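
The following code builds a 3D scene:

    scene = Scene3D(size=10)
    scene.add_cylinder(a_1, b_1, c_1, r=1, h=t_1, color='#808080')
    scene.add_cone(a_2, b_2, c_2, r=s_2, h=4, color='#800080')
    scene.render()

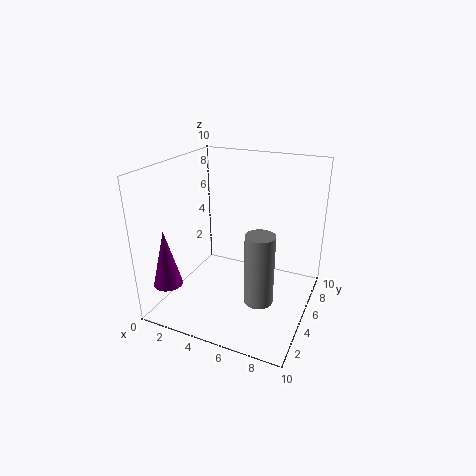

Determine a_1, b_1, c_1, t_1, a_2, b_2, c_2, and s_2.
a_1 = 7
b_1 = 4
c_1 = 1
t_1 = 5
a_2 = 1
b_2 = 2
c_2 = 2
s_2 = 1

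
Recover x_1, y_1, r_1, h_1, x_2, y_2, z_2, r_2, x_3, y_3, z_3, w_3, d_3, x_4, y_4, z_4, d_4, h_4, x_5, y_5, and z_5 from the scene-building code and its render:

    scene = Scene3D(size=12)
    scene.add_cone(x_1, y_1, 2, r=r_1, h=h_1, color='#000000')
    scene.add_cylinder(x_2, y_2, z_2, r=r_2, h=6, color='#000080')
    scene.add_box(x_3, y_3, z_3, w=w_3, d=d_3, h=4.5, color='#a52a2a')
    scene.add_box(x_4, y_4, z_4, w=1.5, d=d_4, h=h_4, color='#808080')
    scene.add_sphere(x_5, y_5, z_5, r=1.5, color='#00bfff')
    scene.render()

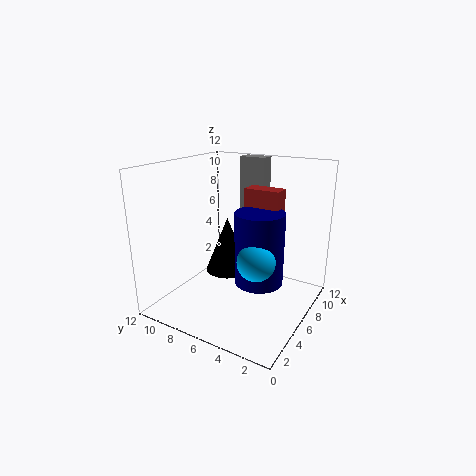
x_1 = 7.5, y_1 = 8, r_1 = 2, h_1 = 5, x_2 = 6, y_2 = 4, z_2 = 2.5, r_2 = 2, x_3 = 7, y_3 = 3, z_3 = 5.5, w_3 = 1.5, d_3 = 3, x_4 = 10.5, y_4 = 6, z_4 = 7, d_4 = 2.5, h_4 = 5, x_5 = 4.5, y_5 = 3.5, z_5 = 5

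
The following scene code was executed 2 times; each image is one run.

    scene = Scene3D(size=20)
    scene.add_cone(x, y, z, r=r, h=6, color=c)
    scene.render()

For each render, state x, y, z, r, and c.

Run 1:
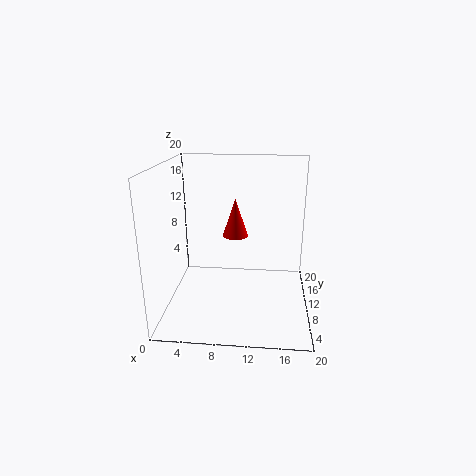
x = 9; y = 16; z = 8; r = 2; c = 'red'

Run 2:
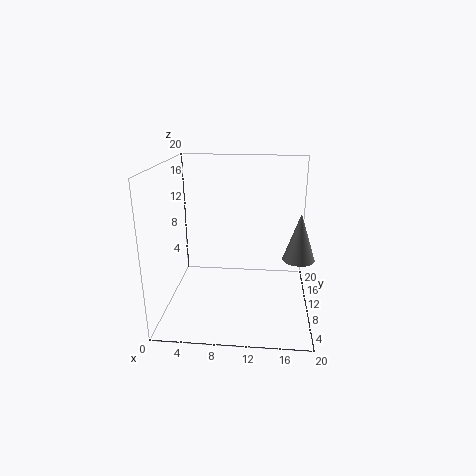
x = 18; y = 6; z = 9; r = 2; c = 'gray'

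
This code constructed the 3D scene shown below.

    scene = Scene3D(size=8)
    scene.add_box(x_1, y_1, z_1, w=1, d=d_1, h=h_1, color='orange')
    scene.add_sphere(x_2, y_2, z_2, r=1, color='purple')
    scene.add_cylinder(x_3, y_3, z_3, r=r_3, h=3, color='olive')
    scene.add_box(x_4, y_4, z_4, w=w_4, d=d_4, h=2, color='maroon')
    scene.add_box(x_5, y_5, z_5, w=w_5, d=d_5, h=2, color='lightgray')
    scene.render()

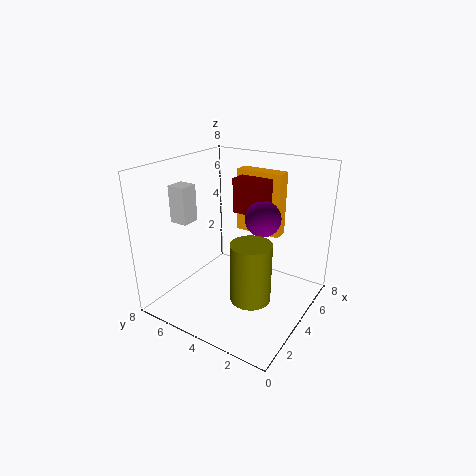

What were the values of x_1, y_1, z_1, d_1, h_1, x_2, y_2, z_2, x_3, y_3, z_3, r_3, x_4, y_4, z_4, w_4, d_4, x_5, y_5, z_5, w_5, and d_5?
x_1 = 7; y_1 = 3; z_1 = 3; d_1 = 3; h_1 = 4; x_2 = 5; y_2 = 3; z_2 = 5; x_3 = 2; y_3 = 2; z_3 = 2; r_3 = 1; x_4 = 5; y_4 = 3; z_4 = 5; w_4 = 1; d_4 = 2; x_5 = 2; y_5 = 6; z_5 = 5; w_5 = 1; d_5 = 1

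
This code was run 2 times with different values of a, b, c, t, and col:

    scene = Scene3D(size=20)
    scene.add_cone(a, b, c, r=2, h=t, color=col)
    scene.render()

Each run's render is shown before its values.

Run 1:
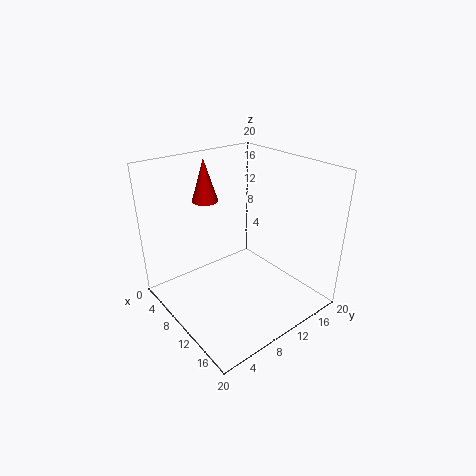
a = 2; b = 10; c = 13; t = 6.5; col = 'red'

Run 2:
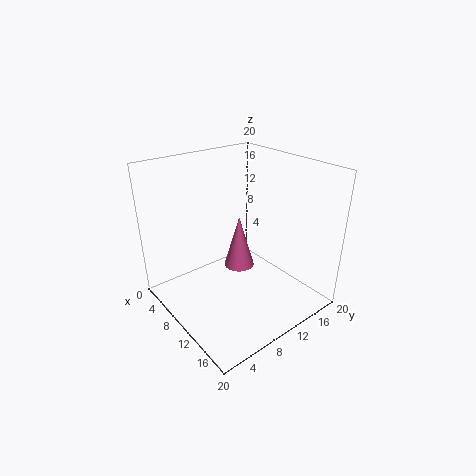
a = 11.5; b = 9; c = 7; t = 7; col = 'hotpink'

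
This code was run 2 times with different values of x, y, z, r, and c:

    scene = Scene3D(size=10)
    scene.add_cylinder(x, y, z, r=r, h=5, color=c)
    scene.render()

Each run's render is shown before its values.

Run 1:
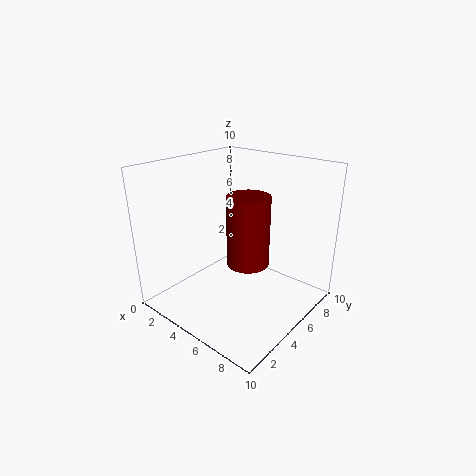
x = 5.5, y = 5.5, z = 3, r = 1.5, c = 'maroon'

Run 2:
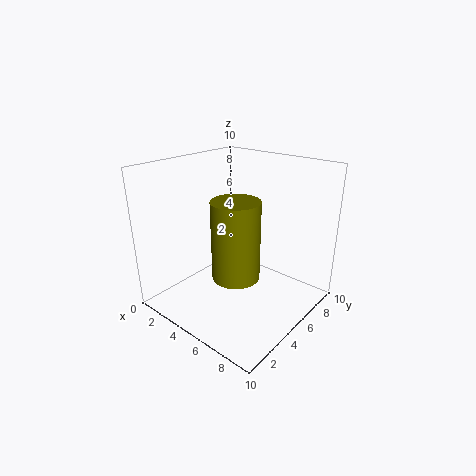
x = 6.5, y = 3, z = 3.5, r = 1.5, c = 'olive'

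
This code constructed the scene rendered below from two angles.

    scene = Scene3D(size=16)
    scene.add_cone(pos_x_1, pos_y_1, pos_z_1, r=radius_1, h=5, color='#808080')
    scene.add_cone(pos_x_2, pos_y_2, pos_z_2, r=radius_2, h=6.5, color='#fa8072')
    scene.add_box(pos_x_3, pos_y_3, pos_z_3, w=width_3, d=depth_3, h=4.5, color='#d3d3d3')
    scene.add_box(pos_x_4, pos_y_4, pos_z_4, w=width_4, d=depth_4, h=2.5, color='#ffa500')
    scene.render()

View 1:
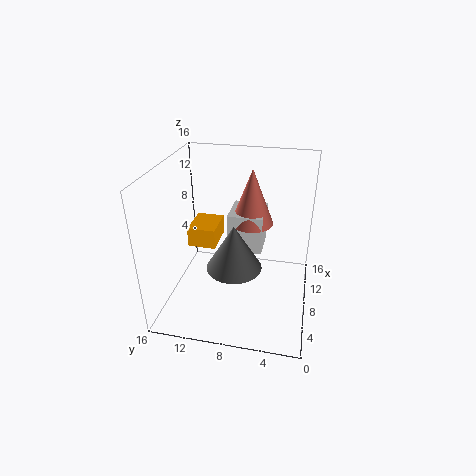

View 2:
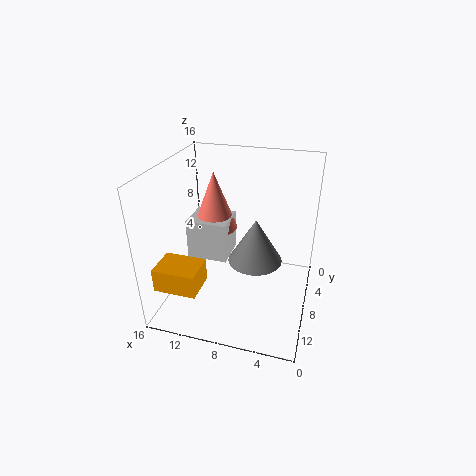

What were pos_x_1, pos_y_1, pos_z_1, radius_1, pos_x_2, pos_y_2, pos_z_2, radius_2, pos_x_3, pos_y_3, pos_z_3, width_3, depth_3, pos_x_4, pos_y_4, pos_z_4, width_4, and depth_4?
pos_x_1 = 6, pos_y_1 = 8, pos_z_1 = 5.5, radius_1 = 3, pos_x_2 = 11, pos_y_2 = 7, pos_z_2 = 8.5, radius_2 = 2.5, pos_x_3 = 9, pos_y_3 = 5.5, pos_z_3 = 5.5, width_3 = 4.5, depth_3 = 4, pos_x_4 = 10.5, pos_y_4 = 11.5, pos_z_4 = 4.5, width_4 = 4.5, depth_4 = 3.5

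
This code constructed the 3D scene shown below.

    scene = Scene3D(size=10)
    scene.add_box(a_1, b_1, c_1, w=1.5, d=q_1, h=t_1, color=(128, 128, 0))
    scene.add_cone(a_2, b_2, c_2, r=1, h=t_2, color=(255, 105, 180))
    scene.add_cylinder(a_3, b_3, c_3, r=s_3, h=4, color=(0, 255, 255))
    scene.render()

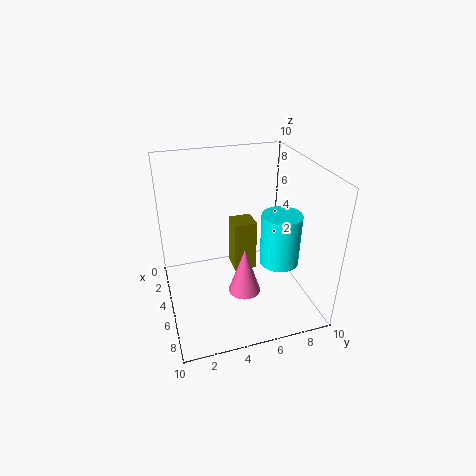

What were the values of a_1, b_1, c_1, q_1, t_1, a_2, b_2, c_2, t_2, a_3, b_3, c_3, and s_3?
a_1 = 4.5
b_1 = 4.5
c_1 = 3
q_1 = 1.5
t_1 = 3.5
a_2 = 8
b_2 = 4.5
c_2 = 3
t_2 = 3
a_3 = 4.5
b_3 = 8.5
c_3 = 2
s_3 = 1.5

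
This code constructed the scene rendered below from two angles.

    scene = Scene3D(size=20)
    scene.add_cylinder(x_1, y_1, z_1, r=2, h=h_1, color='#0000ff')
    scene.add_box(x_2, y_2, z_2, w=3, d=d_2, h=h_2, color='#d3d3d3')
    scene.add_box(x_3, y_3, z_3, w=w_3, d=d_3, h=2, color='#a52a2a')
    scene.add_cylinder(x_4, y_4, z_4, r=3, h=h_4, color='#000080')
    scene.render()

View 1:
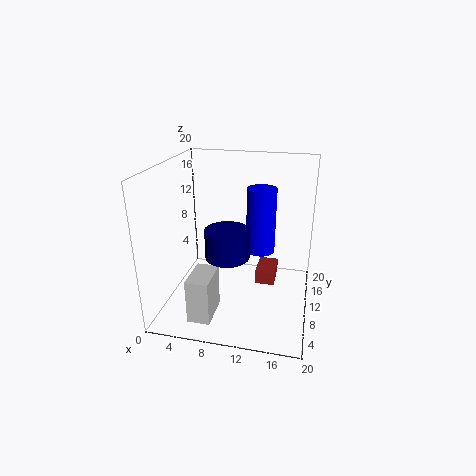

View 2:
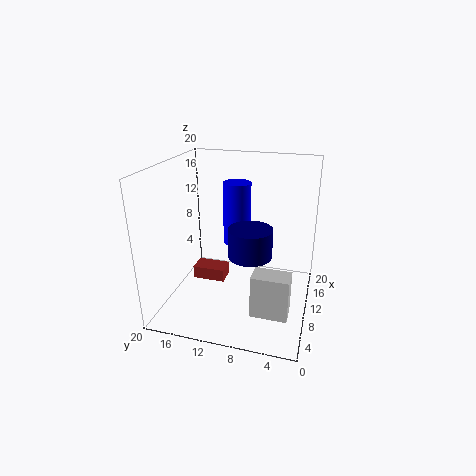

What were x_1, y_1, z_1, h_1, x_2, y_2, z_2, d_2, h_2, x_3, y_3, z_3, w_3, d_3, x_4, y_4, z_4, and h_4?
x_1 = 13, y_1 = 11, z_1 = 8, h_1 = 9, x_2 = 5, y_2 = 2, z_2 = 1, d_2 = 5, h_2 = 6, x_3 = 12, y_3 = 13, z_3 = 1, w_3 = 3, d_3 = 5, x_4 = 9, y_4 = 8, z_4 = 8, h_4 = 4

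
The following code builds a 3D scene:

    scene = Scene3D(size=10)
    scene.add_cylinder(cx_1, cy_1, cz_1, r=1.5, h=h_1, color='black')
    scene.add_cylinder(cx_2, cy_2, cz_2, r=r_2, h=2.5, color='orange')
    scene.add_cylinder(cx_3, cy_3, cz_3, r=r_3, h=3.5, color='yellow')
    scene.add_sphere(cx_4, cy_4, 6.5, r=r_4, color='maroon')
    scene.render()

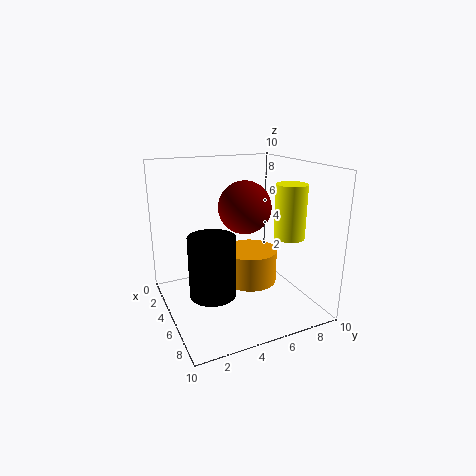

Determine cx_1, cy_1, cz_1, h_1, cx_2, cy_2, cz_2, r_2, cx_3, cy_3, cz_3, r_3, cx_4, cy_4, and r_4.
cx_1 = 6.5
cy_1 = 2.5
cz_1 = 2
h_1 = 4
cx_2 = 4
cy_2 = 6.5
cz_2 = 1
r_2 = 2
cx_3 = 7.5
cy_3 = 7.5
cz_3 = 5.5
r_3 = 1
cx_4 = 3
cy_4 = 6.5
r_4 = 2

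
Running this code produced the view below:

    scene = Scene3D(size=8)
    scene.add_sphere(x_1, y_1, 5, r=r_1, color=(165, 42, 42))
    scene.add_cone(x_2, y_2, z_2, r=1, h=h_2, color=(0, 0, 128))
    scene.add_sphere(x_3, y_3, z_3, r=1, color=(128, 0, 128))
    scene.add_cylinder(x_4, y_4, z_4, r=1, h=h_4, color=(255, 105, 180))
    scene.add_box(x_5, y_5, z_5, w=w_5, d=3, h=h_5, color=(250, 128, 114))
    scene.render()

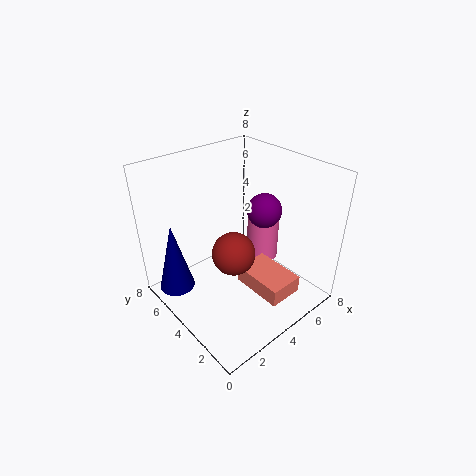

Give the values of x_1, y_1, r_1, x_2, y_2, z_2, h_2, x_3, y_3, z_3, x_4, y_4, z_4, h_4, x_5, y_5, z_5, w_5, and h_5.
x_1 = 2; y_1 = 2; r_1 = 1; x_2 = 1; y_2 = 6; z_2 = 1; h_2 = 4; x_3 = 6; y_3 = 4; z_3 = 5; x_4 = 7; y_4 = 5; z_4 = 1; h_4 = 3; x_5 = 4; y_5 = 1; z_5 = 1; w_5 = 2; h_5 = 1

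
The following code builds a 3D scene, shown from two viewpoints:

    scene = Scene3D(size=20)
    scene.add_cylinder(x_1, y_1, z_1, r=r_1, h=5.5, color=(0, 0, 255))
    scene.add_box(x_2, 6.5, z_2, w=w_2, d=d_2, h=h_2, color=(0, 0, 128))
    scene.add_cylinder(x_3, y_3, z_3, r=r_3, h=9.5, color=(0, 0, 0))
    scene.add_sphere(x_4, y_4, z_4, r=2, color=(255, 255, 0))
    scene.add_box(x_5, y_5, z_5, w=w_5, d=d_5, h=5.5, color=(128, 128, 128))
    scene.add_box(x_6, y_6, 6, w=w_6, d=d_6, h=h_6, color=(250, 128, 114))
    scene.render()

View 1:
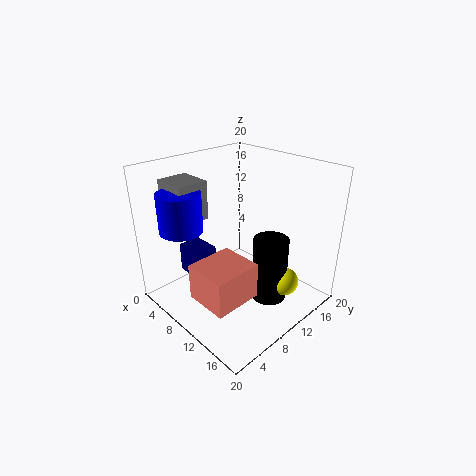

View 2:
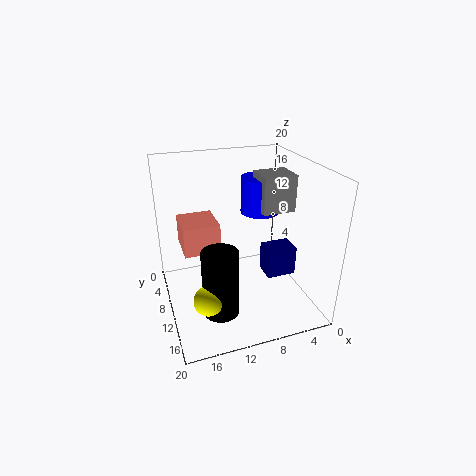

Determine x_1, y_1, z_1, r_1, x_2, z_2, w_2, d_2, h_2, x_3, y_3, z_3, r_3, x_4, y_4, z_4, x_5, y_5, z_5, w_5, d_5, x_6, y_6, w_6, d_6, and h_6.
x_1 = 4.5, y_1 = 4.5, z_1 = 11, r_1 = 3, x_2 = 0.5, z_2 = 2, w_2 = 4.5, d_2 = 3.5, h_2 = 4.5, x_3 = 13.5, y_3 = 13, z_3 = 0.5, r_3 = 2.5, x_4 = 15.5, y_4 = 14, z_4 = 3.5, x_5 = 0.5, y_5 = 4, z_5 = 12, w_5 = 5, d_5 = 4.5, x_6 = 11.5, y_6 = 0.5, w_6 = 5.5, d_6 = 6, h_6 = 4.5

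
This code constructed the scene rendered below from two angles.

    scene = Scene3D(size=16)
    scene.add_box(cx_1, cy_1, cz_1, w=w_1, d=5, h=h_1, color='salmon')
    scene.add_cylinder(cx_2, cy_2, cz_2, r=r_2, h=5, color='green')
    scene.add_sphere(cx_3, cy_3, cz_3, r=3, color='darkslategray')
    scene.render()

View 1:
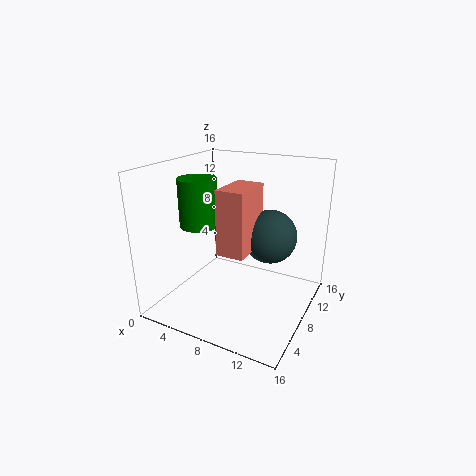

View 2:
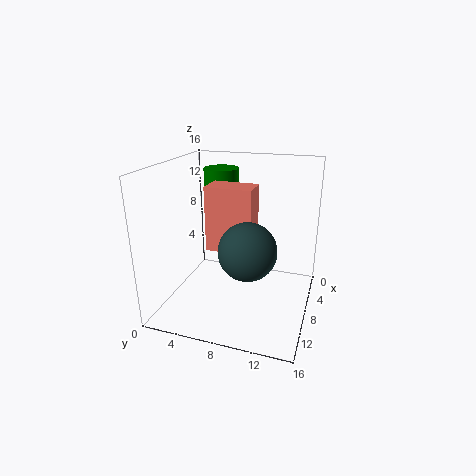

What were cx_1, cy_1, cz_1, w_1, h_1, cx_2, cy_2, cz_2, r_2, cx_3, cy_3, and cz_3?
cx_1 = 7
cy_1 = 5
cz_1 = 7
w_1 = 3
h_1 = 7
cx_2 = 5
cy_2 = 5
cz_2 = 10
r_2 = 2
cx_3 = 11
cy_3 = 10
cz_3 = 8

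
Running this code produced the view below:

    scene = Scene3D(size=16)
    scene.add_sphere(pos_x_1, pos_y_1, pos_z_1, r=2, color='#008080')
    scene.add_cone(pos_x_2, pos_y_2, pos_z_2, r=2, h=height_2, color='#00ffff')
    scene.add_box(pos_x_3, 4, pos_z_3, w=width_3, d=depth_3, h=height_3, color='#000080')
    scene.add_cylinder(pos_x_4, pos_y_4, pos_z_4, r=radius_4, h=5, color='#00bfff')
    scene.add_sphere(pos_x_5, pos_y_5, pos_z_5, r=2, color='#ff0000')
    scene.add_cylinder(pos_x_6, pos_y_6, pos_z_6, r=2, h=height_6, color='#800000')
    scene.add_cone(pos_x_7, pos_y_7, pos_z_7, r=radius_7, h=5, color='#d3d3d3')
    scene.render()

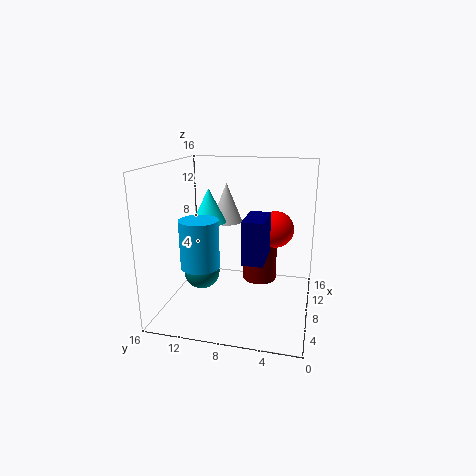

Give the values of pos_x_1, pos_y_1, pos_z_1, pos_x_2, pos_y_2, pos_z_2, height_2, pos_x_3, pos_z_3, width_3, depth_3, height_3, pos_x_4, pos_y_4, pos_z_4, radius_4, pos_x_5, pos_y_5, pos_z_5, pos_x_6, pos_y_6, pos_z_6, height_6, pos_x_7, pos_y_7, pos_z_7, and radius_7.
pos_x_1 = 7
pos_y_1 = 12
pos_z_1 = 4
pos_x_2 = 10
pos_y_2 = 12
pos_z_2 = 9
height_2 = 4
pos_x_3 = 1
pos_z_3 = 8
width_3 = 4
depth_3 = 2
height_3 = 4
pos_x_4 = 4
pos_y_4 = 11
pos_z_4 = 6
radius_4 = 2
pos_x_5 = 9
pos_y_5 = 4
pos_z_5 = 9
pos_x_6 = 11
pos_y_6 = 6
pos_z_6 = 2
height_6 = 5
pos_x_7 = 14
pos_y_7 = 11
pos_z_7 = 8
radius_7 = 2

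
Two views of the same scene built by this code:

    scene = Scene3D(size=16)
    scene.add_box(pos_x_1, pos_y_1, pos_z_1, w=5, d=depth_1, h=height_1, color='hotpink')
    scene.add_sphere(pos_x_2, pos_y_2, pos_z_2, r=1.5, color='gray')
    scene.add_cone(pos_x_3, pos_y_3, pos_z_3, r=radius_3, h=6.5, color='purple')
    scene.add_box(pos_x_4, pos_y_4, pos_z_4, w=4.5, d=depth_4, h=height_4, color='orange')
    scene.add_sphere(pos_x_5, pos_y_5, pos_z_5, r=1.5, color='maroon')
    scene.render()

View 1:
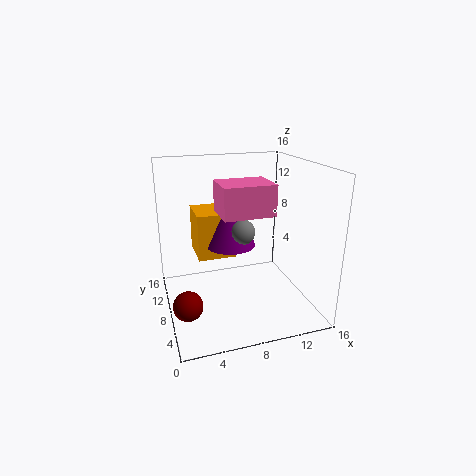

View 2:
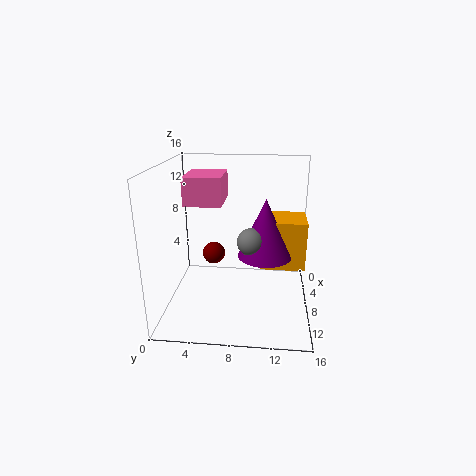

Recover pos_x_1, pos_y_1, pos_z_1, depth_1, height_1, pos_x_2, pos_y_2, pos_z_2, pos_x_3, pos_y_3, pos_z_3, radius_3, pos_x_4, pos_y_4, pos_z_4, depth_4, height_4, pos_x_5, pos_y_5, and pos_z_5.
pos_x_1 = 5; pos_y_1 = 2.5; pos_z_1 = 12; depth_1 = 4; height_1 = 3; pos_x_2 = 9; pos_y_2 = 9.5; pos_z_2 = 8; pos_x_3 = 8; pos_y_3 = 11; pos_z_3 = 6; radius_3 = 3; pos_x_4 = 4; pos_y_4 = 10.5; pos_z_4 = 4.5; depth_4 = 5; height_4 = 5.5; pos_x_5 = 1.5; pos_y_5 = 4; pos_z_5 = 3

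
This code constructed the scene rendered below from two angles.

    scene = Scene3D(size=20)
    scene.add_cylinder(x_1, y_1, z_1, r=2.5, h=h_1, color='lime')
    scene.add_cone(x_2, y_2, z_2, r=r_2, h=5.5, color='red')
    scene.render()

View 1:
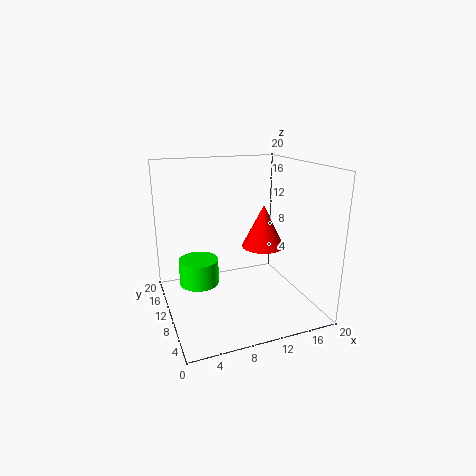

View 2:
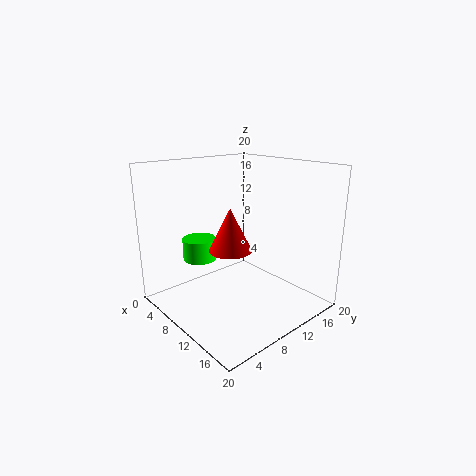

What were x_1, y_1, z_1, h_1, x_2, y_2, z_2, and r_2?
x_1 = 3.75, y_1 = 7.75, z_1 = 5.5, h_1 = 3.25, x_2 = 12.25, y_2 = 6.75, z_2 = 9.75, r_2 = 2.75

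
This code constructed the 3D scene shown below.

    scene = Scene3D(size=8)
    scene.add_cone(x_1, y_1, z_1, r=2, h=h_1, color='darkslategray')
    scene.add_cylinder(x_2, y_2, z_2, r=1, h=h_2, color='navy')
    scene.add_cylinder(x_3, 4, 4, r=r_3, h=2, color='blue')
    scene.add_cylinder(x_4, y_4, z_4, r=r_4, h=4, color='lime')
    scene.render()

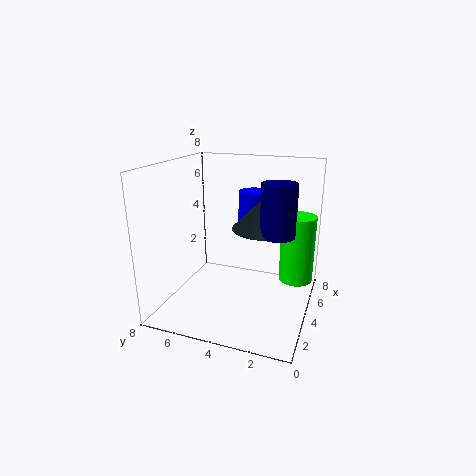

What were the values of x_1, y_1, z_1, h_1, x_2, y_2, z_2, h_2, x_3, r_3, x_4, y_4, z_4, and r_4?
x_1 = 6; y_1 = 3; z_1 = 4; h_1 = 2; x_2 = 5; y_2 = 2; z_2 = 4; h_2 = 3; x_3 = 7; r_3 = 1; x_4 = 6; y_4 = 1; z_4 = 1; r_4 = 1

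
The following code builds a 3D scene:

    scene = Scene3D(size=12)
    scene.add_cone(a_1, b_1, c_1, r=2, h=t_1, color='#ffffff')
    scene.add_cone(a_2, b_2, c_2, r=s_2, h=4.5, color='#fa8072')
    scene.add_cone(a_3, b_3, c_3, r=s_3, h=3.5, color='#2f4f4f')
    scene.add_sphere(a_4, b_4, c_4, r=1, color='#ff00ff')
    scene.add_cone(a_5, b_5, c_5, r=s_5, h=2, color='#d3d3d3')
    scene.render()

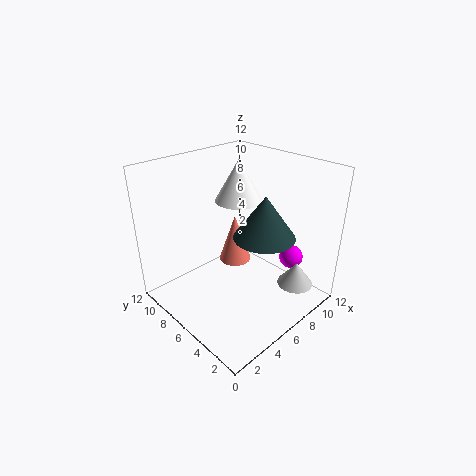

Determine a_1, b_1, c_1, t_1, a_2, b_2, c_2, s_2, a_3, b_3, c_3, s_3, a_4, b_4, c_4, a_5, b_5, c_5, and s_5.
a_1 = 7.5
b_1 = 7.5
c_1 = 8.5
t_1 = 3.5
a_2 = 8
b_2 = 8.5
c_2 = 2
s_2 = 1.5
a_3 = 7
b_3 = 4
c_3 = 6.5
s_3 = 2.5
a_4 = 9.5
b_4 = 3
c_4 = 4
a_5 = 9
b_5 = 2
c_5 = 2
s_5 = 1.5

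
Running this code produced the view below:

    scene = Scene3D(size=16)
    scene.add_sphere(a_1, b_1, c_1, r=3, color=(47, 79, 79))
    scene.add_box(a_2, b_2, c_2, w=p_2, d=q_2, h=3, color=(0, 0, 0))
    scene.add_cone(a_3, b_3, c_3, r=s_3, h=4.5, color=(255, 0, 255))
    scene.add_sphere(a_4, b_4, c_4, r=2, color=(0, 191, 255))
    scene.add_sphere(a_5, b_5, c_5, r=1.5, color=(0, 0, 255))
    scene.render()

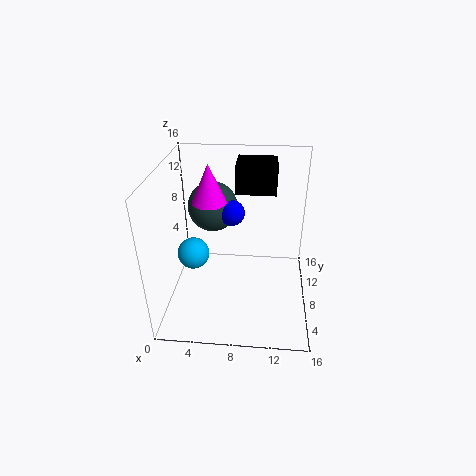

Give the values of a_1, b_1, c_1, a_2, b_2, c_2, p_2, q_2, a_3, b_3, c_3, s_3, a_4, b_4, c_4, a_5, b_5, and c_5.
a_1 = 4.5
b_1 = 12.5
c_1 = 9.5
a_2 = 7.5
b_2 = 9.5
c_2 = 12.5
p_2 = 4.5
q_2 = 4.5
a_3 = 4.5
b_3 = 10.5
c_3 = 11
s_3 = 2
a_4 = 2
b_4 = 11
c_4 = 3.5
a_5 = 7
b_5 = 11
c_5 = 9.5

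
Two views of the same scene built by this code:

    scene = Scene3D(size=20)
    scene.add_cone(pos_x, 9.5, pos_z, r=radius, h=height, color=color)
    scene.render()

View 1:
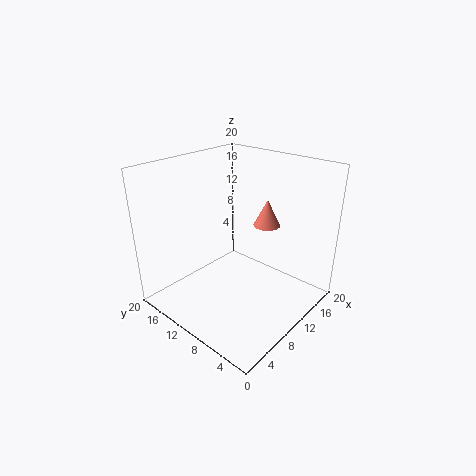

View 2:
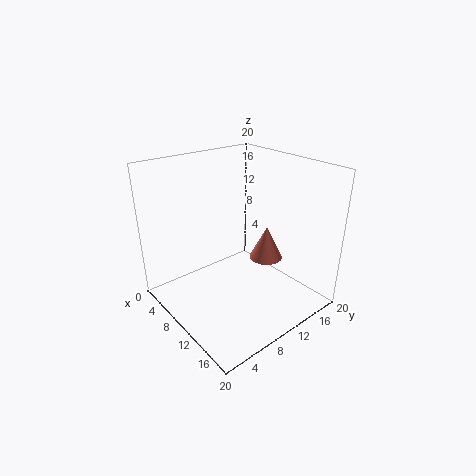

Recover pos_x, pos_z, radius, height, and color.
pos_x = 16
pos_z = 10
radius = 2
height = 4
color = 'salmon'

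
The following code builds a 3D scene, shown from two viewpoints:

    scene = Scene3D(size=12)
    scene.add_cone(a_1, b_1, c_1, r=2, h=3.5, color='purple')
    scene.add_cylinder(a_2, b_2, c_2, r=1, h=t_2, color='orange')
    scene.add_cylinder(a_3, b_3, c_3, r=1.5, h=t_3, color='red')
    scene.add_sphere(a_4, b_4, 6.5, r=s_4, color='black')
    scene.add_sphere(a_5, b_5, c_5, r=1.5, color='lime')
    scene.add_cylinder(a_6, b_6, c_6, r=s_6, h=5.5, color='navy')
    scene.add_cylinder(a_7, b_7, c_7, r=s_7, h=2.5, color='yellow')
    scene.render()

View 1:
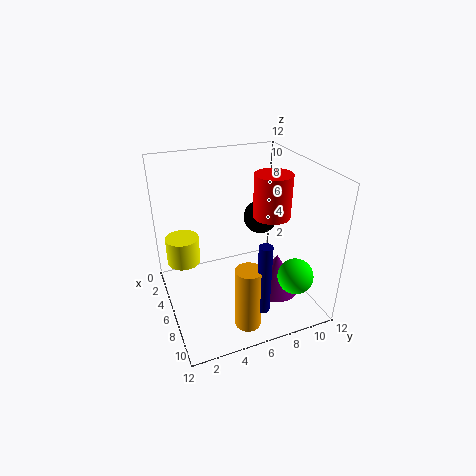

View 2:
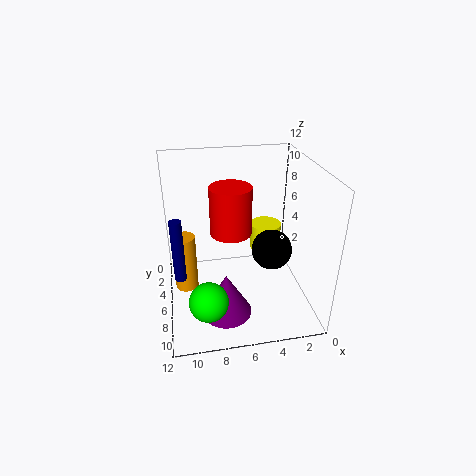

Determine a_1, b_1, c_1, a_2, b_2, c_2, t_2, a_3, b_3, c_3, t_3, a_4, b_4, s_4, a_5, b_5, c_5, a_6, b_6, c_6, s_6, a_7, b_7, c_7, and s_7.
a_1 = 7.5
b_1 = 9
c_1 = 1
a_2 = 10.5
b_2 = 5
c_2 = 1
t_2 = 5
a_3 = 7
b_3 = 8.5
c_3 = 8
t_3 = 3.5
a_4 = 4
b_4 = 9
s_4 = 1.5
a_5 = 9
b_5 = 10
c_5 = 3
a_6 = 11
b_6 = 6
c_6 = 2.5
s_6 = 0.5
a_7 = 2.5
b_7 = 2
c_7 = 2.5
s_7 = 1.5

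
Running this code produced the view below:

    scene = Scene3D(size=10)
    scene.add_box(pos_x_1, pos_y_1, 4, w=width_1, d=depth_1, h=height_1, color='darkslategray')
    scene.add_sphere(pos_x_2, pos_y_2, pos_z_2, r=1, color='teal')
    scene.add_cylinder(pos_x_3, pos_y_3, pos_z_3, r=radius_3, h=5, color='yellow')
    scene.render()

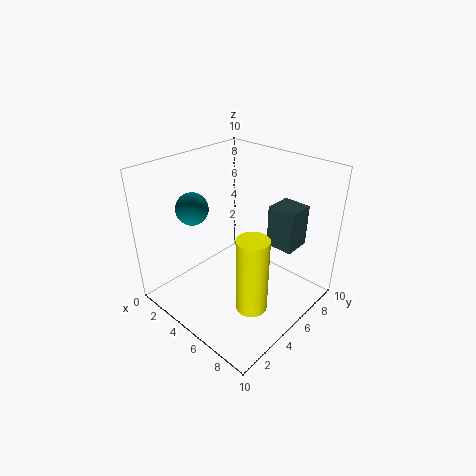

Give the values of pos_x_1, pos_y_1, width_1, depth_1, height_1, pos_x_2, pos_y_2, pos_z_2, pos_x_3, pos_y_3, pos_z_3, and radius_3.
pos_x_1 = 6
pos_y_1 = 7
width_1 = 2
depth_1 = 2
height_1 = 3
pos_x_2 = 4
pos_y_2 = 2
pos_z_2 = 8
pos_x_3 = 8
pos_y_3 = 3
pos_z_3 = 2
radius_3 = 1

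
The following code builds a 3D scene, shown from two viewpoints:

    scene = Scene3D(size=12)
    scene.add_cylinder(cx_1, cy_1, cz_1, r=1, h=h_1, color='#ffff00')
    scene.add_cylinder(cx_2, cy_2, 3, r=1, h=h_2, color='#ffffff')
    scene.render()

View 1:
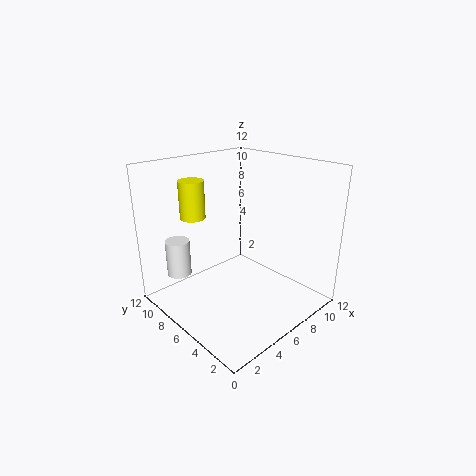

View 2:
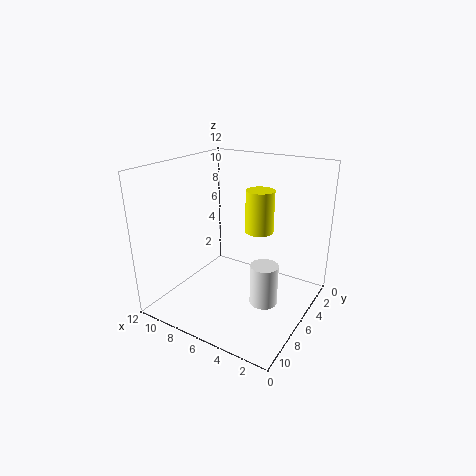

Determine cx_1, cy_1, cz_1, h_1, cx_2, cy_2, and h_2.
cx_1 = 3
cy_1 = 8
cz_1 = 8
h_1 = 3
cx_2 = 2
cy_2 = 9
h_2 = 3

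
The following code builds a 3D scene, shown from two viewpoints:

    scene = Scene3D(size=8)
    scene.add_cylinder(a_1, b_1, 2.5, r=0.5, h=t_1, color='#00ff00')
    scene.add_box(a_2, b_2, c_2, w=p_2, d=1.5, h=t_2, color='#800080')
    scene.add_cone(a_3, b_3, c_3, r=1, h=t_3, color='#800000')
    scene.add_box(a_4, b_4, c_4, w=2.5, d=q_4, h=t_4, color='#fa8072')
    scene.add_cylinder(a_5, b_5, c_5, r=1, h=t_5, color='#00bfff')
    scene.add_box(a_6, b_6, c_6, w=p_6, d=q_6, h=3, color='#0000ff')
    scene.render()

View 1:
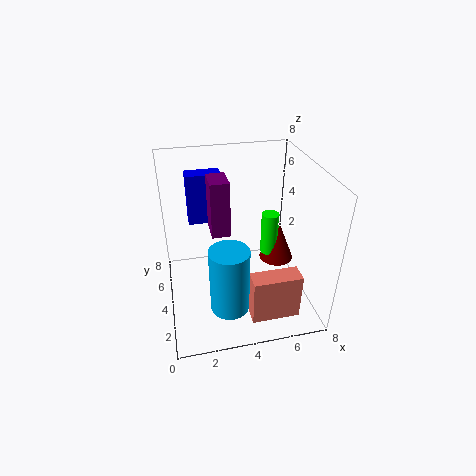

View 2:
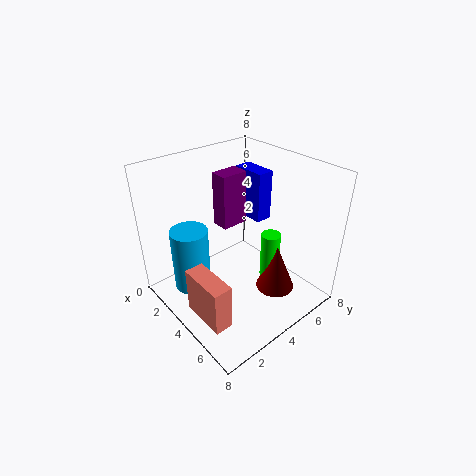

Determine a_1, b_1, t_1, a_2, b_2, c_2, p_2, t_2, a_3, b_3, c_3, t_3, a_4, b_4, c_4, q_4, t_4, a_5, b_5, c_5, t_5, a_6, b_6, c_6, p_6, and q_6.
a_1 = 6, b_1 = 4.5, t_1 = 2.5, a_2 = 2.5, b_2 = 3.5, c_2 = 4.5, p_2 = 1, t_2 = 3, a_3 = 6.5, b_3 = 4.5, c_3 = 2, t_3 = 2.5, a_4 = 4, b_4 = 0.5, c_4 = 1, q_4 = 1, t_4 = 2.5, a_5 = 3, b_5 = 1.5, c_5 = 1.5, t_5 = 3.5, a_6 = 1.5, b_6 = 6, c_6 = 4, p_6 = 2, q_6 = 1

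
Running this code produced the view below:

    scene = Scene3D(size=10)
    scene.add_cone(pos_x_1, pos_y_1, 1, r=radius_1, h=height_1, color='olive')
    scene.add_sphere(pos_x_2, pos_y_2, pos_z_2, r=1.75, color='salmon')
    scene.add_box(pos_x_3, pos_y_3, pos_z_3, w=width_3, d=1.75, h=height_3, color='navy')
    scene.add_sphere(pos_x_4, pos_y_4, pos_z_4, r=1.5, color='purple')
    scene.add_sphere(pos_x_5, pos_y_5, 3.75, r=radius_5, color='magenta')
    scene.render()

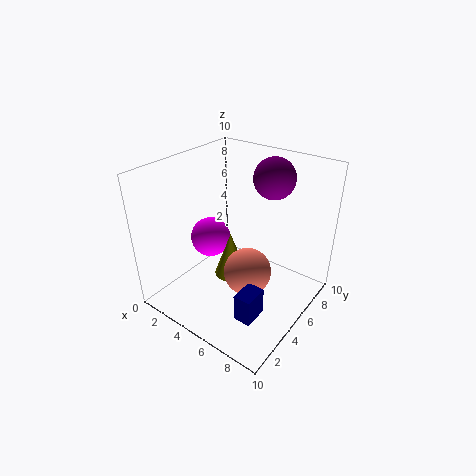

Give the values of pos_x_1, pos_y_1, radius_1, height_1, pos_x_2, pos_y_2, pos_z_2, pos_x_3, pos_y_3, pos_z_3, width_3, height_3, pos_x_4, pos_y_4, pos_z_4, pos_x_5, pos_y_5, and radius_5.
pos_x_1 = 3.75
pos_y_1 = 5.75
radius_1 = 1.25
height_1 = 3.5
pos_x_2 = 5.5
pos_y_2 = 5.5
pos_z_2 = 2
pos_x_3 = 6.5
pos_y_3 = 2.5
pos_z_3 = 0.25
width_3 = 1.25
height_3 = 2
pos_x_4 = 5.75
pos_y_4 = 8.25
pos_z_4 = 8.5
pos_x_5 = 2
pos_y_5 = 5.5
radius_5 = 1.5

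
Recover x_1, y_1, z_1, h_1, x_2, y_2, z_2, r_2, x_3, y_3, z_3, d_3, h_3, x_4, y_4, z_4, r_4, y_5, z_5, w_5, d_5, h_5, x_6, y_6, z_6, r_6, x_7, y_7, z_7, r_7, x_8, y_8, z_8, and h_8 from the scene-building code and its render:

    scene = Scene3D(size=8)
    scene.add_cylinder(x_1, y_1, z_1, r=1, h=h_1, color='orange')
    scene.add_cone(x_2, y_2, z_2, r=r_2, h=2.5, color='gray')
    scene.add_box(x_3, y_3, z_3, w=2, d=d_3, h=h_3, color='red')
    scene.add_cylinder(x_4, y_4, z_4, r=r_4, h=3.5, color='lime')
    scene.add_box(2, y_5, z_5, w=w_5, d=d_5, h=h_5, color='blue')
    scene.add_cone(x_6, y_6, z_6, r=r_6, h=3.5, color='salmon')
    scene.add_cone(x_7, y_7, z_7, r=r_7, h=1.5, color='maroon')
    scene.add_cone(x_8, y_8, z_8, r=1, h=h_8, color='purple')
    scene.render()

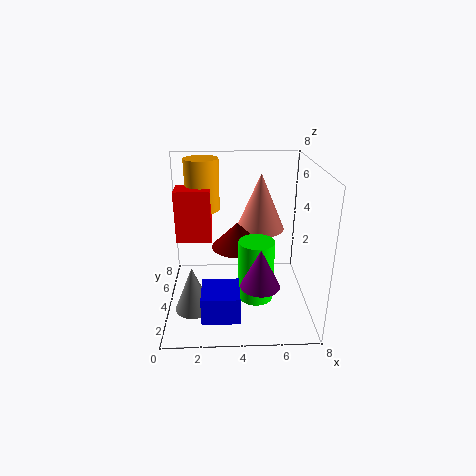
x_1 = 2, y_1 = 6, z_1 = 5, h_1 = 3, x_2 = 1.5, y_2 = 2.5, z_2 = 0.5, r_2 = 1, x_3 = 0.5, y_3 = 4.5, z_3 = 3.5, d_3 = 1.5, h_3 = 3, x_4 = 5, y_4 = 3.5, z_4 = 0.5, r_4 = 1, y_5 = 1, z_5 = 0.5, w_5 = 2, d_5 = 2, h_5 = 1.5, x_6 = 5.5, y_6 = 6.5, z_6 = 3.5, r_6 = 1.5, x_7 = 4, y_7 = 5, z_7 = 3, r_7 = 1.5, x_8 = 5, y_8 = 1.5, z_8 = 2.5, h_8 = 2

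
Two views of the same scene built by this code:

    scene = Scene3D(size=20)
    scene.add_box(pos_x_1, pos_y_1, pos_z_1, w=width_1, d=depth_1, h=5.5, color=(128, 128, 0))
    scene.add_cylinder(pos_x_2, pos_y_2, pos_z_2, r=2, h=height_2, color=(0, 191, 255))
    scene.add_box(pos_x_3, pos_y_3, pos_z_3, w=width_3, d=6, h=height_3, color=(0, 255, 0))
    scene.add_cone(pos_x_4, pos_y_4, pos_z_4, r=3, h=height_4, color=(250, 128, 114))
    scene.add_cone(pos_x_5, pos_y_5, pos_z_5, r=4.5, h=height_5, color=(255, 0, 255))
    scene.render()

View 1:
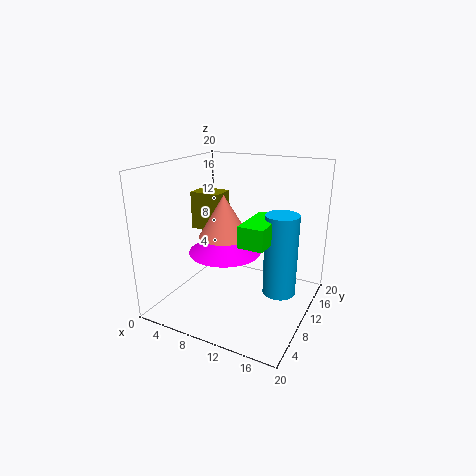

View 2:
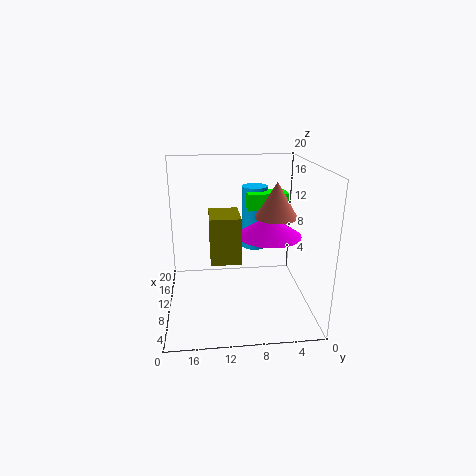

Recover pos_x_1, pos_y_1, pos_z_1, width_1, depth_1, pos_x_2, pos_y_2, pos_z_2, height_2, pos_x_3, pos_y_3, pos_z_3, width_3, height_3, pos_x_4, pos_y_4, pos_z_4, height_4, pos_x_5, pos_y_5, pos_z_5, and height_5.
pos_x_1 = 2; pos_y_1 = 10.5; pos_z_1 = 10; width_1 = 4.5; depth_1 = 3.5; pos_x_2 = 17.5; pos_y_2 = 6.5; pos_z_2 = 5.5; height_2 = 10; pos_x_3 = 14; pos_y_3 = 2; pos_z_3 = 12.5; width_3 = 3; height_3 = 2.5; pos_x_4 = 11; pos_y_4 = 4.5; pos_z_4 = 12.5; height_4 = 5; pos_x_5 = 10.5; pos_y_5 = 5.5; pos_z_5 = 10; height_5 = 3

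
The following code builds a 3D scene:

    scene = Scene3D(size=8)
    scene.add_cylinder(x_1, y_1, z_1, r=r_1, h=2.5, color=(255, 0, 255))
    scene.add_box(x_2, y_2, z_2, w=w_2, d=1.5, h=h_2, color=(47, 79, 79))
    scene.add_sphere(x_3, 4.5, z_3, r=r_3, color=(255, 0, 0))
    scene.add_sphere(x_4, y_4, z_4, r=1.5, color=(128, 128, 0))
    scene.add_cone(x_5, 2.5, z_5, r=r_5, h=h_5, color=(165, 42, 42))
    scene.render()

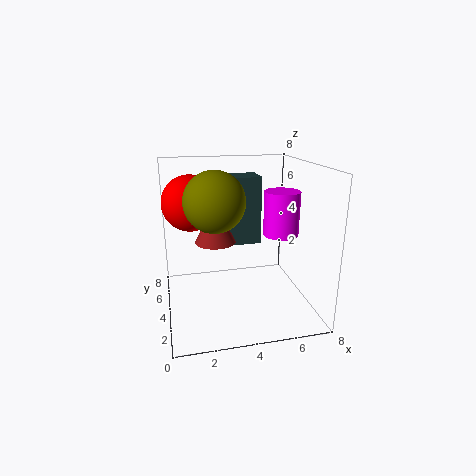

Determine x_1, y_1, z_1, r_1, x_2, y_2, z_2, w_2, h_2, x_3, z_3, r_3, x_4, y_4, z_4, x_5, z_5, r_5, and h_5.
x_1 = 6.5, y_1 = 4, z_1 = 4, r_1 = 1, x_2 = 2.5, y_2 = 3, z_2 = 4, w_2 = 2.5, h_2 = 3.5, x_3 = 1.5, z_3 = 6, r_3 = 1.5, x_4 = 2.5, y_4 = 2.5, z_4 = 6.5, x_5 = 2.5, z_5 = 4.5, r_5 = 1, h_5 = 2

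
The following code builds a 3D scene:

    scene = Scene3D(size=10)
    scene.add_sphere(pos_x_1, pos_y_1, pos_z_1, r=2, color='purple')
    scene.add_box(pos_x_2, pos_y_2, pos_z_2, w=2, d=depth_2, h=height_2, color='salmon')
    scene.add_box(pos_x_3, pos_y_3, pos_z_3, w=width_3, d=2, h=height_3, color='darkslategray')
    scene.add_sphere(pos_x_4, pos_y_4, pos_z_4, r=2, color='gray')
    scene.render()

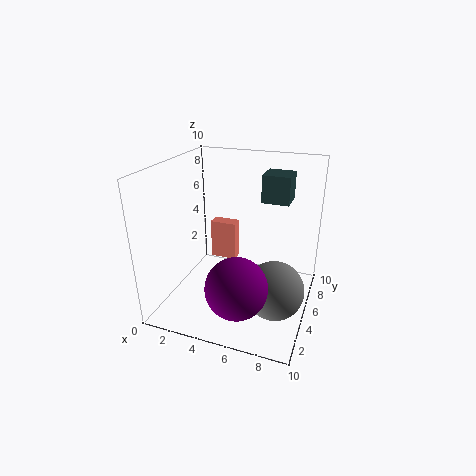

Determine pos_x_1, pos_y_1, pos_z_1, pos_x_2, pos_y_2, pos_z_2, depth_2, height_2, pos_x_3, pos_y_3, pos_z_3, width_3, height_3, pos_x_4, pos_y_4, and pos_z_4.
pos_x_1 = 6; pos_y_1 = 2; pos_z_1 = 3; pos_x_2 = 2; pos_y_2 = 7; pos_z_2 = 2; depth_2 = 1; height_2 = 3; pos_x_3 = 6; pos_y_3 = 7; pos_z_3 = 7; width_3 = 2; height_3 = 2; pos_x_4 = 8; pos_y_4 = 4; pos_z_4 = 2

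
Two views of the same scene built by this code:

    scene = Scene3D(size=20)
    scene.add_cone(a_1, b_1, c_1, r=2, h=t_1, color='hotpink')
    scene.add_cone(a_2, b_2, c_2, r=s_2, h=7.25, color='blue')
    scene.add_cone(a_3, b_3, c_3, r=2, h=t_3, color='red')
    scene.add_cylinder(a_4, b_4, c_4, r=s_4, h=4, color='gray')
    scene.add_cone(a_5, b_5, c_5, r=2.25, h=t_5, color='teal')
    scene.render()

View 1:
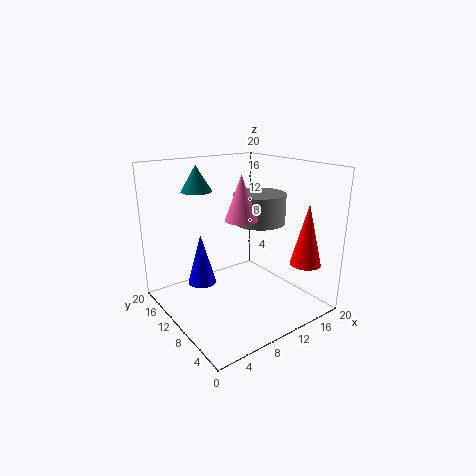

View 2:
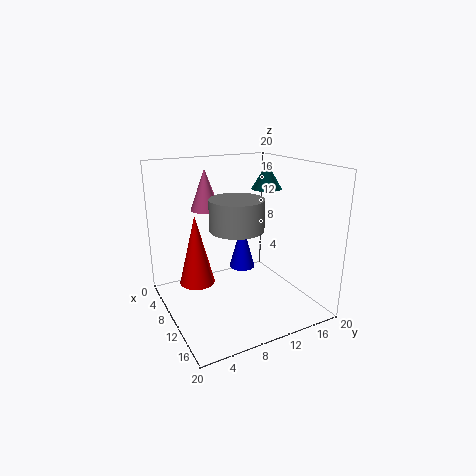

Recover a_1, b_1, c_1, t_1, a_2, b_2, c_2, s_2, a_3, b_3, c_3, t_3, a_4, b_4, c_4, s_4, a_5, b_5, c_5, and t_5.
a_1 = 7.75; b_1 = 6.25; c_1 = 14; t_1 = 5.5; a_2 = 5.75; b_2 = 13; c_2 = 3.25; s_2 = 2; a_3 = 15; b_3 = 2; c_3 = 7.75; t_3 = 8; a_4 = 12.5; b_4 = 8.5; c_4 = 12.25; s_4 = 3.5; a_5 = 7.25; b_5 = 16.25; c_5 = 15.75; t_5 = 3.75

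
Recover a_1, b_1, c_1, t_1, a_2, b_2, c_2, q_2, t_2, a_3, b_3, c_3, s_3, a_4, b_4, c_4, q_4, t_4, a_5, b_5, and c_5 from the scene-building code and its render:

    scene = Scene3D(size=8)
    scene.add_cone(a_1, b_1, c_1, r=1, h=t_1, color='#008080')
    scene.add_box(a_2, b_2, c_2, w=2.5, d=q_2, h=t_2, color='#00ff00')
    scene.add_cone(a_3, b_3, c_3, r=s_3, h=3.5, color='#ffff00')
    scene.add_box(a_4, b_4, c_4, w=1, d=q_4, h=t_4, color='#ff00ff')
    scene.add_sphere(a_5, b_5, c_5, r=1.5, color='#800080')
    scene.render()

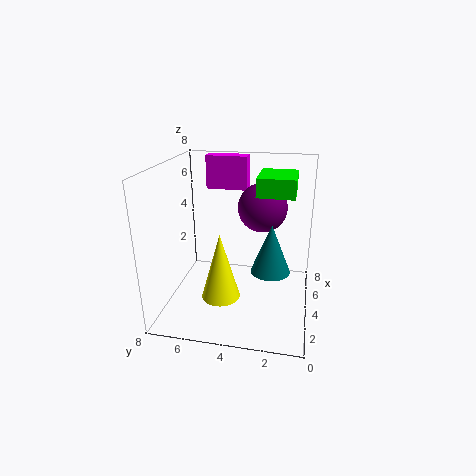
a_1 = 2.5
b_1 = 2
c_1 = 3
t_1 = 2.5
a_2 = 3.5
b_2 = 1
c_2 = 6.5
q_2 = 2
t_2 = 1
a_3 = 2
b_3 = 4.5
c_3 = 1.5
s_3 = 1
a_4 = 6.5
b_4 = 4
c_4 = 6
q_4 = 2.5
t_4 = 2
a_5 = 6.5
b_5 = 3
c_5 = 5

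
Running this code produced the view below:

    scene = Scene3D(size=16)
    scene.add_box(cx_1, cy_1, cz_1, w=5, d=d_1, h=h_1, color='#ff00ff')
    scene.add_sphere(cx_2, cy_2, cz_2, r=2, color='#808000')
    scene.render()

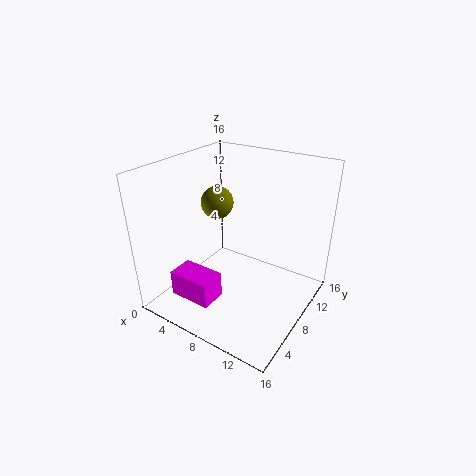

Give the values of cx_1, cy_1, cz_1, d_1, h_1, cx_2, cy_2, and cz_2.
cx_1 = 2; cy_1 = 3; cz_1 = 1; d_1 = 3; h_1 = 3; cx_2 = 3; cy_2 = 11; cz_2 = 10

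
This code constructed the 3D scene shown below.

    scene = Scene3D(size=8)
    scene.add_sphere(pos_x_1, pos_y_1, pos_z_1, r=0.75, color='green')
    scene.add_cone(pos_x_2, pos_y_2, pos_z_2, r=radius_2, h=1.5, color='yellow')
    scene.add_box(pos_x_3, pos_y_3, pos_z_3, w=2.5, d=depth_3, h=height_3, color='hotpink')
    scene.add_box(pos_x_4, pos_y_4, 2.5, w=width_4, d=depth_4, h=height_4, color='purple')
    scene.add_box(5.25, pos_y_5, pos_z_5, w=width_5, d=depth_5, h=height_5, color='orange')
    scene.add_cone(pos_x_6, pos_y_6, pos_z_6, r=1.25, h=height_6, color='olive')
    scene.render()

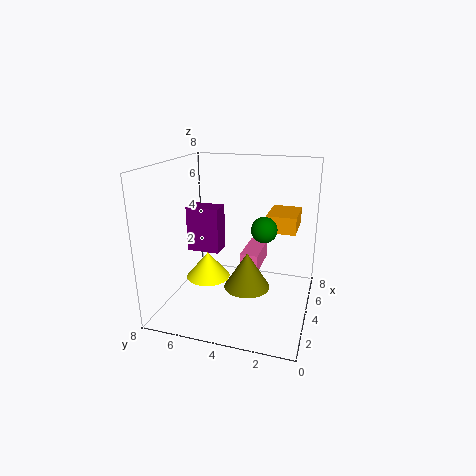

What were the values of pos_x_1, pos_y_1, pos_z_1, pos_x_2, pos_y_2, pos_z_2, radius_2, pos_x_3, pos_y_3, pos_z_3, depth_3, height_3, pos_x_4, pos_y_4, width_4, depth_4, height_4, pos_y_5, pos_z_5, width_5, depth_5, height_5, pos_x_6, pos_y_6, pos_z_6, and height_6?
pos_x_1 = 5
pos_y_1 = 2.75
pos_z_1 = 4.25
pos_x_2 = 3.75
pos_y_2 = 5.75
pos_z_2 = 1.5
radius_2 = 1.25
pos_x_3 = 3.5
pos_y_3 = 2.75
pos_z_3 = 2.25
depth_3 = 1
height_3 = 1
pos_x_4 = 4.75
pos_y_4 = 5.5
width_4 = 1.25
depth_4 = 2
height_4 = 2.75
pos_y_5 = 1
pos_z_5 = 4
width_5 = 2.5
depth_5 = 1.75
height_5 = 1
pos_x_6 = 3.25
pos_y_6 = 3.25
pos_z_6 = 1.5
height_6 = 2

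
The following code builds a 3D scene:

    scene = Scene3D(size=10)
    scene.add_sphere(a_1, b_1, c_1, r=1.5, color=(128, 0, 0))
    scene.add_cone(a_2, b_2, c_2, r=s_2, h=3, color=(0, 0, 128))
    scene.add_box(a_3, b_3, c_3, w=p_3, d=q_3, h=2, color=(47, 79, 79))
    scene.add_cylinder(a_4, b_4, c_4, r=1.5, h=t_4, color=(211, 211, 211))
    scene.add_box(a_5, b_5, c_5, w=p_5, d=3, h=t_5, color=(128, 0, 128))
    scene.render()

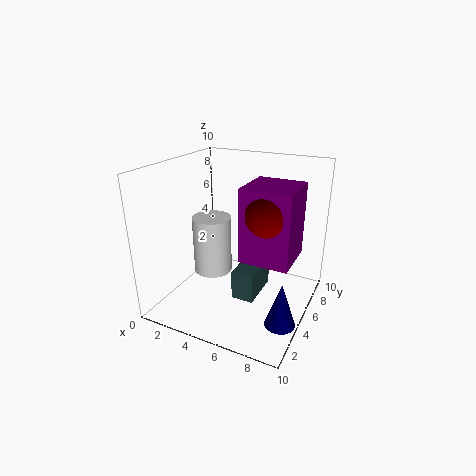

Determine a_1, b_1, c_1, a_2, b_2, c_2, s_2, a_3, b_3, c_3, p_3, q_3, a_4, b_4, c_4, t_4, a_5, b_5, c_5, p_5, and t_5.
a_1 = 8
b_1 = 3
c_1 = 8
a_2 = 9
b_2 = 3
c_2 = 0.5
s_2 = 1
a_3 = 5.5
b_3 = 3
c_3 = 1.5
p_3 = 1.5
q_3 = 3
a_4 = 2
b_4 = 6.5
c_4 = 1
t_4 = 4.5
a_5 = 6.5
b_5 = 2
c_5 = 5
p_5 = 3
t_5 = 4.5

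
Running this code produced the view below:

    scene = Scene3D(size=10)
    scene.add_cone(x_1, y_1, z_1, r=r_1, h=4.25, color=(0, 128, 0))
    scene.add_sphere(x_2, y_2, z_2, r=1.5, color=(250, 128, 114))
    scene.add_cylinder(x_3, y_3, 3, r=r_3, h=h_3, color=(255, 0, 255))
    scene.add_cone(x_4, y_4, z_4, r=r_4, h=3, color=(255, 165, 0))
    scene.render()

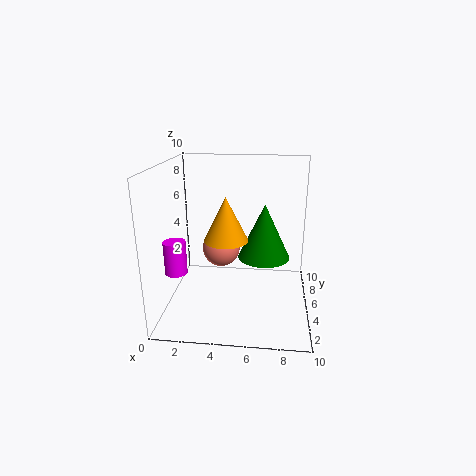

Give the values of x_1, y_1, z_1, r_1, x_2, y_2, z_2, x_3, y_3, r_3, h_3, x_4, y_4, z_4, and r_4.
x_1 = 6.75, y_1 = 7.5, z_1 = 2.5, r_1 = 2, x_2 = 3.25, y_2 = 8.25, z_2 = 2.75, x_3 = 1, y_3 = 3.25, r_3 = 0.75, h_3 = 2.25, x_4 = 4.25, y_4 = 4.5, z_4 = 5, r_4 = 1.5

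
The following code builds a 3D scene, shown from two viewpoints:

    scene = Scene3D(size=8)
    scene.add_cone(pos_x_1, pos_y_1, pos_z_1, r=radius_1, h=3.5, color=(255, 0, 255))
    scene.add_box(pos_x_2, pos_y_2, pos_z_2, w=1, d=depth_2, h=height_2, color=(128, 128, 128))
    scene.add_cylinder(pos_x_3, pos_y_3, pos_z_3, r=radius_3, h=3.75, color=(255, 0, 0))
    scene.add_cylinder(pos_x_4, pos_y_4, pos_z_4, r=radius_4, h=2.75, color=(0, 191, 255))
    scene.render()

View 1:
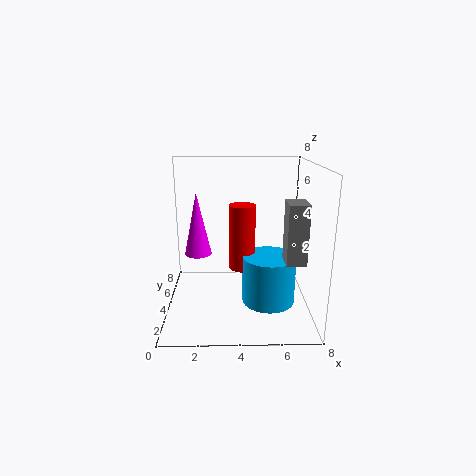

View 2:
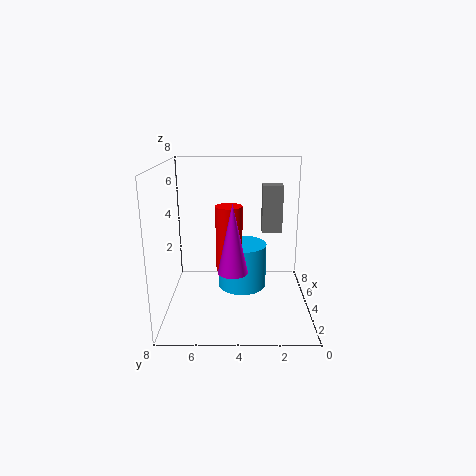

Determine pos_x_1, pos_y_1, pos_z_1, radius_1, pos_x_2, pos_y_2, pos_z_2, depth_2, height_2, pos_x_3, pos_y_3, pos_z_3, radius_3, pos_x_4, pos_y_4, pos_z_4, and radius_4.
pos_x_1 = 1.75, pos_y_1 = 4.25, pos_z_1 = 3, radius_1 = 0.75, pos_x_2 = 6.25, pos_y_2 = 1.25, pos_z_2 = 3.5, depth_2 = 1.25, height_2 = 3, pos_x_3 = 4.25, pos_y_3 = 4.5, pos_z_3 = 2, radius_3 = 0.75, pos_x_4 = 5.75, pos_y_4 = 3.75, pos_z_4 = 0.25, radius_4 = 1.5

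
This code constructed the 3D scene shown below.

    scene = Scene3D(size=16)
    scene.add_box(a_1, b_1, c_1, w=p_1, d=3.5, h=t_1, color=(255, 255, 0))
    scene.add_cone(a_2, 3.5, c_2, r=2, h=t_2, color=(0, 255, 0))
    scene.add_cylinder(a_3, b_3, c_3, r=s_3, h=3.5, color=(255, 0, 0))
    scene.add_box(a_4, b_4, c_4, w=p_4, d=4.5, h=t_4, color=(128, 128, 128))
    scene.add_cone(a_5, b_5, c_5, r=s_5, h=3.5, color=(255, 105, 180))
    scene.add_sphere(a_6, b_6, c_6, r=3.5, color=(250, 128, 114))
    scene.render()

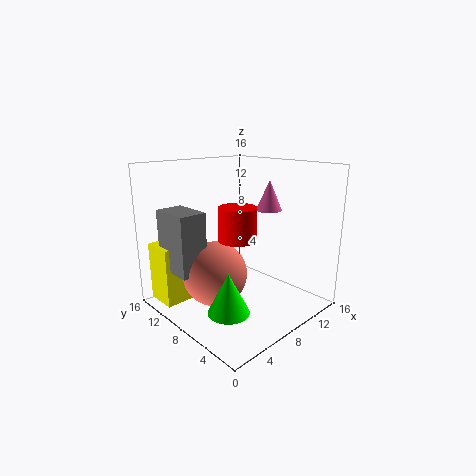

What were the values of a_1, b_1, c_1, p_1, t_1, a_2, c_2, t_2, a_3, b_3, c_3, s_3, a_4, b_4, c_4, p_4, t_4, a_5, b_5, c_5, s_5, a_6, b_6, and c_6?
a_1 = 0.5
b_1 = 11
c_1 = 1
p_1 = 4
t_1 = 6.5
a_2 = 2.5
c_2 = 3
t_2 = 4
a_3 = 6.5
b_3 = 6.5
c_3 = 8.5
s_3 = 2
a_4 = 1
b_4 = 8.5
c_4 = 5
p_4 = 3
t_4 = 6.5
a_5 = 12.5
b_5 = 7.5
c_5 = 10.5
s_5 = 1.5
a_6 = 5
b_6 = 8.5
c_6 = 4.5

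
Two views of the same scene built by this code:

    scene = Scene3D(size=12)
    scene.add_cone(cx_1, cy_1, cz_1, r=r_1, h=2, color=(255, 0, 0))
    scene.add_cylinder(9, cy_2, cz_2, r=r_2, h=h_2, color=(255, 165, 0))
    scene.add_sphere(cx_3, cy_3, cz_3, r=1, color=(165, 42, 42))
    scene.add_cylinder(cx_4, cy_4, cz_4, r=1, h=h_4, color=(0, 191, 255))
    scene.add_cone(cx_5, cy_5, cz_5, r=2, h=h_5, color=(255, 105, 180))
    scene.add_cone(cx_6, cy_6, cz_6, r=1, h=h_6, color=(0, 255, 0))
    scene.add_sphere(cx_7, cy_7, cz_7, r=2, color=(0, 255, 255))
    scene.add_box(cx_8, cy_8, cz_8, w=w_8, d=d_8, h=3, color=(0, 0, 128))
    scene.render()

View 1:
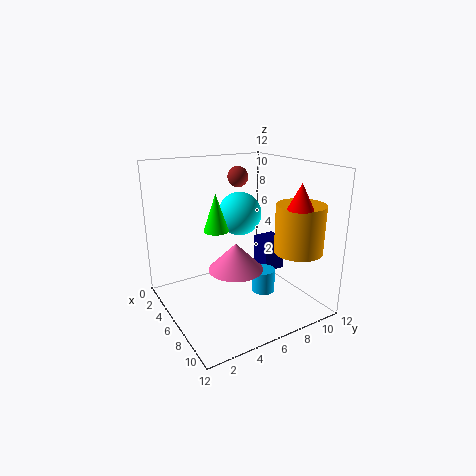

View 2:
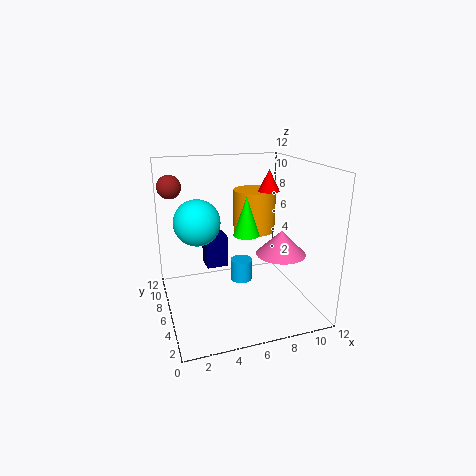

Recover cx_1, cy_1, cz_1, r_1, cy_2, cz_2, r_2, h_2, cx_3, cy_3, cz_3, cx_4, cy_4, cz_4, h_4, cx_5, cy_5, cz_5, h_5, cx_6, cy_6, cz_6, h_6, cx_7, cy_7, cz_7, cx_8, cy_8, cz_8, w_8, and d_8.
cx_1 = 10; cy_1 = 9; cz_1 = 9; r_1 = 1; cy_2 = 10; cz_2 = 5; r_2 = 2; h_2 = 4; cx_3 = 1; cy_3 = 9; cz_3 = 10; cx_4 = 7; cy_4 = 8; cz_4 = 1; h_4 = 2; cx_5 = 9; cy_5 = 4; cz_5 = 5; h_5 = 2; cx_6 = 6; cy_6 = 4; cz_6 = 7; h_6 = 3; cx_7 = 3; cy_7 = 8; cz_7 = 7; cx_8 = 4; cy_8 = 9; cz_8 = 2; w_8 = 2; d_8 = 2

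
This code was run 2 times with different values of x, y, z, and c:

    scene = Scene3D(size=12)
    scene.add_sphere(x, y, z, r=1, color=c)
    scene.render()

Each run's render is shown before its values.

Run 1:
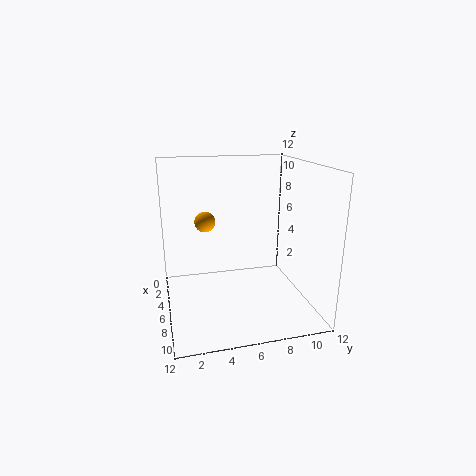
x = 1, y = 4, z = 6, c = 'orange'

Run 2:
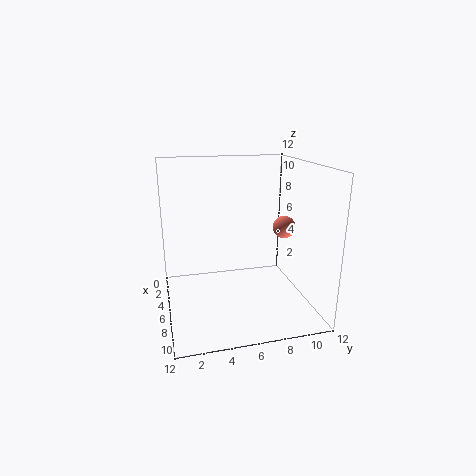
x = 5, y = 10.5, z = 6.25, c = 'salmon'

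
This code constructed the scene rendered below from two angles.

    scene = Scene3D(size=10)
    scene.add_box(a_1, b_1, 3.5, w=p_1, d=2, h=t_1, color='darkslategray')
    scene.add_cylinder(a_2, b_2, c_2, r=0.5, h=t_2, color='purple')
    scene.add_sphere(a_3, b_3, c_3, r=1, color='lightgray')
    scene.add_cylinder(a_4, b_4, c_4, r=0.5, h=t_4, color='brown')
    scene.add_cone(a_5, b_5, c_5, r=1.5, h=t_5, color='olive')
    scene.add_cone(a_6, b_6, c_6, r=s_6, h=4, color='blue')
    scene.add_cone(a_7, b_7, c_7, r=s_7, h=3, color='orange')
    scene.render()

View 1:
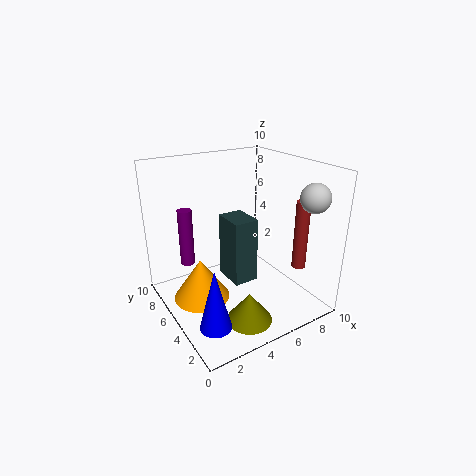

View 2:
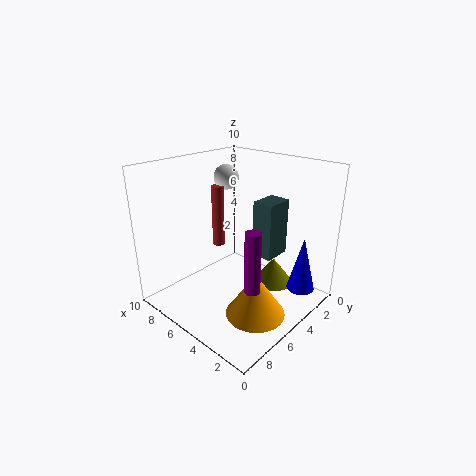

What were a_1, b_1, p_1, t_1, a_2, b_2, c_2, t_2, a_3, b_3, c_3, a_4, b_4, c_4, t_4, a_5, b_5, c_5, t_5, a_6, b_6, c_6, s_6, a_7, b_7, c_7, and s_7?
a_1 = 3; b_1 = 2; p_1 = 1.5; t_1 = 4; a_2 = 2; b_2 = 7; c_2 = 3; t_2 = 4; a_3 = 9; b_3 = 2; c_3 = 8; a_4 = 9; b_4 = 3; c_4 = 2.5; t_4 = 5; a_5 = 4; b_5 = 2; c_5 = 0.5; t_5 = 2; a_6 = 1.5; b_6 = 2; c_6 = 1; s_6 = 1; a_7 = 2.5; b_7 = 6; c_7 = 0.5; s_7 = 2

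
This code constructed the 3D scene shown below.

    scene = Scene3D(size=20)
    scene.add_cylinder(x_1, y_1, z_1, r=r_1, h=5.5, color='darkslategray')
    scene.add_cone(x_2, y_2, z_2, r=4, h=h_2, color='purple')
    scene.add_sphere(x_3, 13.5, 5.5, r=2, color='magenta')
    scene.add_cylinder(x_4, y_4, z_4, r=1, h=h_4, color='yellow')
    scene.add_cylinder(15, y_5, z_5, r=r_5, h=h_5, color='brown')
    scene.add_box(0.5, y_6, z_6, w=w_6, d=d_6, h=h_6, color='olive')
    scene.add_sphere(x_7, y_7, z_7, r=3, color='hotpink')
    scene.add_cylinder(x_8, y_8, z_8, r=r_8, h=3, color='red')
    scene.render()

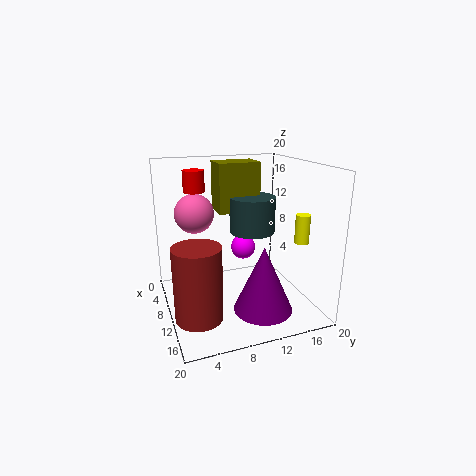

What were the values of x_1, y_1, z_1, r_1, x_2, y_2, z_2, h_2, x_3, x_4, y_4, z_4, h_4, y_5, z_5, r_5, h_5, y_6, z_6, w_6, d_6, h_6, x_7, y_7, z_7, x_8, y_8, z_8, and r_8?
x_1 = 5.5, y_1 = 14, z_1 = 9, r_1 = 3.5, x_2 = 14.5, y_2 = 12, z_2 = 1, h_2 = 9, x_3 = 3, x_4 = 13.5, y_4 = 18, z_4 = 9.5, h_4 = 4, y_5 = 3, z_5 = 2, r_5 = 3, h_5 = 9.5, y_6 = 9, z_6 = 12, w_6 = 4.5, d_6 = 6.5, h_6 = 7.5, x_7 = 3, y_7 = 5.5, z_7 = 12, x_8 = 6, y_8 = 5, z_8 = 16, r_8 = 1.5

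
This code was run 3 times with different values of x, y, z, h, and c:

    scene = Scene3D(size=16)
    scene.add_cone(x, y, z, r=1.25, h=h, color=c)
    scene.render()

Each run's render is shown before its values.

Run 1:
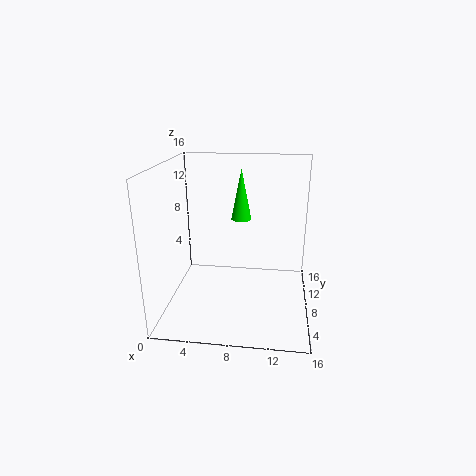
x = 7.75, y = 13, z = 8.5, h = 6.25, c = 'lime'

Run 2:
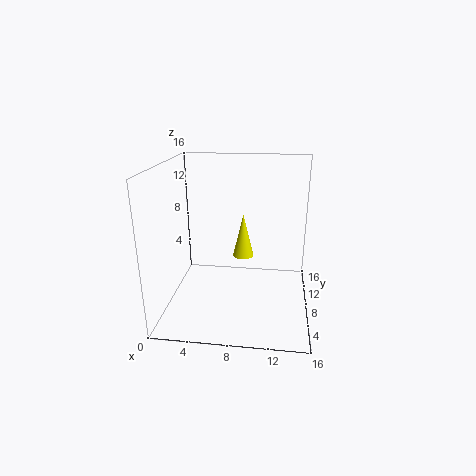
x = 8.25, y = 11, z = 4.5, h = 5.25, c = 'yellow'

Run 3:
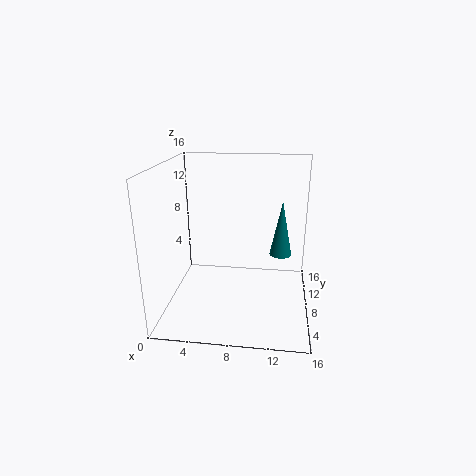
x = 12.75, y = 9.25, z = 5.75, h = 6.25, c = 'teal'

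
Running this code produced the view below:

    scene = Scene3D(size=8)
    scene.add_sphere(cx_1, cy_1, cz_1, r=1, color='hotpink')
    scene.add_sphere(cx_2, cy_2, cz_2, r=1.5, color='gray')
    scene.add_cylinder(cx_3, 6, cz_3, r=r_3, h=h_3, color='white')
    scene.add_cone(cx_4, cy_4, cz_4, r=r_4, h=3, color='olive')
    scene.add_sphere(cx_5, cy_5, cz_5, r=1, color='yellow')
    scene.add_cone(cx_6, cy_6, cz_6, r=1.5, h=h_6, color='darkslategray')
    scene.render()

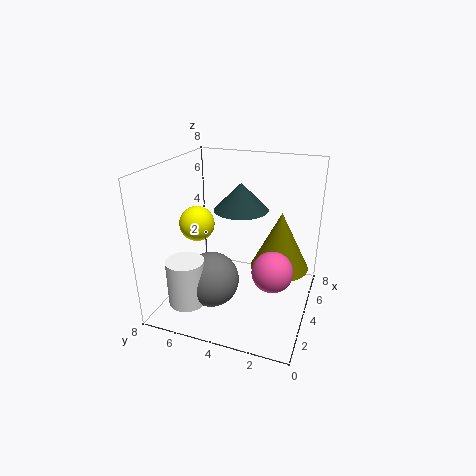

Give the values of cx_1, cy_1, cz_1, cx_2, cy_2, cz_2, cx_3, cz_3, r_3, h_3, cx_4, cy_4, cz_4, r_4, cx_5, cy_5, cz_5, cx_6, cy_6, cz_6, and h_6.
cx_1 = 2; cy_1 = 1.5; cz_1 = 3.5; cx_2 = 2.5; cy_2 = 5; cz_2 = 2; cx_3 = 1.5; cz_3 = 1; r_3 = 1; h_3 = 2.5; cx_4 = 3.5; cy_4 = 1.5; cz_4 = 3; r_4 = 1.5; cx_5 = 4; cy_5 = 6.5; cz_5 = 4.5; cx_6 = 4.5; cy_6 = 4; cz_6 = 5.5; h_6 = 1.5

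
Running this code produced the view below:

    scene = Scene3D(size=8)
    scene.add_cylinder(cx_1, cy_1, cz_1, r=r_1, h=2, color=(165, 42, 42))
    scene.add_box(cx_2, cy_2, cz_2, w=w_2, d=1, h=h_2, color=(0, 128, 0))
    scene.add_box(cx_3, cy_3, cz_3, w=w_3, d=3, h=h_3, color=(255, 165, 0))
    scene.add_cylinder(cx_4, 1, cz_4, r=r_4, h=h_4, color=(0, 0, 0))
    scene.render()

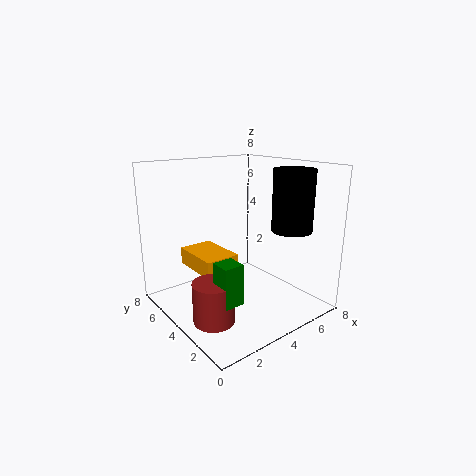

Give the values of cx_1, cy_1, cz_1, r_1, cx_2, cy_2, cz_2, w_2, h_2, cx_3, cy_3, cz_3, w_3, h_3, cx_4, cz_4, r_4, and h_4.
cx_1 = 1, cy_1 = 2, cz_1 = 1, r_1 = 1, cx_2 = 1, cy_2 = 1, cz_2 = 2, w_2 = 1, h_2 = 2, cx_3 = 2, cy_3 = 4, cz_3 = 2, w_3 = 2, h_3 = 1, cx_4 = 5, cz_4 = 5, r_4 = 1, h_4 = 3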